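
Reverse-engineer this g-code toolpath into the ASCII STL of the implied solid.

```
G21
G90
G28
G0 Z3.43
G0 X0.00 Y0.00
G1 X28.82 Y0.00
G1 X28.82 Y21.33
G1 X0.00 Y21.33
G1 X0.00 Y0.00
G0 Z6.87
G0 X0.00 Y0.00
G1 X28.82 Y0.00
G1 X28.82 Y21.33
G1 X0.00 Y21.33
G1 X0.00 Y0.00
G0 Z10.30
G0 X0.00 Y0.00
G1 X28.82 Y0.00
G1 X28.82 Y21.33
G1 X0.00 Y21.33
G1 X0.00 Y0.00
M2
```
solid part
  facet normal 0.0000 0.0000 -1.0000
    outer loop
      vertex 28.82 21.33 0.00
      vertex 28.82 0.00 0.00
      vertex 0.00 0.00 0.00
    endloop
  endfacet
  facet normal 0.0000 0.0000 -1.0000
    outer loop
      vertex 0.00 21.33 0.00
      vertex 28.82 21.33 0.00
      vertex 0.00 0.00 0.00
    endloop
  endfacet
  facet normal 0.0000 0.0000 1.0000
    outer loop
      vertex 0.00 0.00 10.30
      vertex 28.82 0.00 10.30
      vertex 28.82 21.33 10.30
    endloop
  endfacet
  facet normal 0.0000 0.0000 1.0000
    outer loop
      vertex 0.00 0.00 10.30
      vertex 28.82 21.33 10.30
      vertex 0.00 21.33 10.30
    endloop
  endfacet
  facet normal 0.0000 -1.0000 0.0000
    outer loop
      vertex 0.00 0.00 0.00
      vertex 28.82 0.00 0.00
      vertex 28.82 0.00 10.30
    endloop
  endfacet
  facet normal 0.0000 -1.0000 0.0000
    outer loop
      vertex 0.00 0.00 0.00
      vertex 28.82 0.00 10.30
      vertex 0.00 0.00 10.30
    endloop
  endfacet
  facet normal 0.0000 1.0000 0.0000
    outer loop
      vertex 28.82 21.33 10.30
      vertex 28.82 21.33 0.00
      vertex 0.00 21.33 0.00
    endloop
  endfacet
  facet normal 0.0000 1.0000 0.0000
    outer loop
      vertex 0.00 21.33 10.30
      vertex 28.82 21.33 10.30
      vertex 0.00 21.33 0.00
    endloop
  endfacet
  facet normal -1.0000 0.0000 0.0000
    outer loop
      vertex 0.00 21.33 10.30
      vertex 0.00 21.33 0.00
      vertex 0.00 0.00 0.00
    endloop
  endfacet
  facet normal -1.0000 0.0000 0.0000
    outer loop
      vertex 0.00 0.00 10.30
      vertex 0.00 21.33 10.30
      vertex 0.00 0.00 0.00
    endloop
  endfacet
  facet normal 1.0000 0.0000 0.0000
    outer loop
      vertex 28.82 0.00 0.00
      vertex 28.82 21.33 0.00
      vertex 28.82 21.33 10.30
    endloop
  endfacet
  facet normal 1.0000 0.0000 0.0000
    outer loop
      vertex 28.82 0.00 0.00
      vertex 28.82 21.33 10.30
      vertex 28.82 0.00 10.30
    endloop
  endfacet
endsolid part

The G0 Z moves step by Δz≈3.43 mm. Every layer's G1 loop is the same polygon, so the solid is a straight extrusion of it from z=0 to z≈10.3. Closing with flat bottom and top caps and triangulating gives 12 facets — a rectangular box, roughly 28.8 × 21.3 mm footprint and 10.3 mm tall.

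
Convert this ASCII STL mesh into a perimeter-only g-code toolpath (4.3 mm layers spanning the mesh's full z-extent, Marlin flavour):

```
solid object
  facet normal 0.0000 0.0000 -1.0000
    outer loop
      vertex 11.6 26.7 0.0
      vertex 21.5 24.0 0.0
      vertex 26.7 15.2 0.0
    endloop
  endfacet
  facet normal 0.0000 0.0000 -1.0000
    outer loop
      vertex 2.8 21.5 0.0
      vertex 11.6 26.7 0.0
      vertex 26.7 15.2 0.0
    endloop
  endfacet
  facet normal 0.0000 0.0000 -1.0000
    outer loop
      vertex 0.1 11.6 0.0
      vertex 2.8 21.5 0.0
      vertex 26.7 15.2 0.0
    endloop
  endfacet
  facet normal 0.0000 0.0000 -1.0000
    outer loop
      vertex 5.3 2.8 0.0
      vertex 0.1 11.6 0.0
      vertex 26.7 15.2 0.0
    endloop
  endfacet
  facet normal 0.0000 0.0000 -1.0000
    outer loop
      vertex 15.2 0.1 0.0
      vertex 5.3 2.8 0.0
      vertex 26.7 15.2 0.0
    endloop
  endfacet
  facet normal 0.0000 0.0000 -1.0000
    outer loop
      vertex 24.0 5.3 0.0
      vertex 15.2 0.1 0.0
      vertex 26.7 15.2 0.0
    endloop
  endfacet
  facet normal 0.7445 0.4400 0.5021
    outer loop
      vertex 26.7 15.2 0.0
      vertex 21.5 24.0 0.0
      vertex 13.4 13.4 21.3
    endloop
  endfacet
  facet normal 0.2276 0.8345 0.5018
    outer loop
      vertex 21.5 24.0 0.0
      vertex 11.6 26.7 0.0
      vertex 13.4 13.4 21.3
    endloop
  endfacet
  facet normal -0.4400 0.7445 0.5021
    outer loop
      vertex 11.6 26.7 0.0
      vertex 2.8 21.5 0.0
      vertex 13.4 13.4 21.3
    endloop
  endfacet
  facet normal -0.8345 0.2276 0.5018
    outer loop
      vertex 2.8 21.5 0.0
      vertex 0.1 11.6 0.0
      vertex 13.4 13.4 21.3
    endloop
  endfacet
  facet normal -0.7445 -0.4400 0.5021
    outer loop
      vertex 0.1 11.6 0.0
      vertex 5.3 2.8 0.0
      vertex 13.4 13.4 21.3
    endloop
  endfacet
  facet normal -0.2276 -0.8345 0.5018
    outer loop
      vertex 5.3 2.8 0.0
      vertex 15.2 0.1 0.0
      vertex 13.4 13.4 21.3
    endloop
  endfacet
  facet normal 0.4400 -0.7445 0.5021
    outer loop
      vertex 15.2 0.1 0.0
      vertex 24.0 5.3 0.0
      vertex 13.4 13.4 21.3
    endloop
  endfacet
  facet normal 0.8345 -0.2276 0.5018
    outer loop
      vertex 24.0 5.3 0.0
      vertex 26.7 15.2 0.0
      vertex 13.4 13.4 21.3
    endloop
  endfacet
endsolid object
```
; perimeter-only toolpath
G21 ; units = mm
G90 ; absolute positioning
G28 ; home
; layer 1
G0 Z4.3
G0 X24.0 Y14.8
G1 X19.9 Y21.9
G1 X12.0 Y24.0
G1 X4.9 Y19.9
G1 X2.8 Y12.0
G1 X6.9 Y4.9
G1 X14.8 Y2.8
G1 X21.9 Y6.9
G1 X24.0 Y14.8
; layer 2
G0 Z8.5
G0 X21.4 Y14.5
G1 X18.3 Y19.8
G1 X12.3 Y21.4
G1 X7.0 Y18.3
G1 X5.4 Y12.3
G1 X8.5 Y7.0
G1 X14.5 Y5.4
G1 X19.8 Y8.5
G1 X21.4 Y14.5
; layer 3
G0 Z12.8
G0 X18.7 Y14.1
G1 X16.6 Y17.6
G1 X12.7 Y18.7
G1 X9.2 Y16.6
G1 X8.1 Y12.7
G1 X10.2 Y9.2
G1 X14.1 Y8.1
G1 X17.6 Y10.2
G1 X18.7 Y14.1
; layer 4
G0 Z17.0
G0 X16.1 Y13.8
G1 X15.0 Y15.5
G1 X13.0 Y16.1
G1 X11.3 Y15.0
G1 X10.7 Y13.0
G1 X11.8 Y11.3
G1 X13.8 Y10.7
G1 X15.5 Y11.8
G1 X16.1 Y13.8
M2 ; end

The solid is a regular 8-sided pyramid, base circumscribed radius ≈ 13.4 mm, apex at z ≈ 21.3 mm. Slicing at Δz = 4.3 mm — 5 equal slices spanning the solid's height, so layer i sits at z = i·h/5 — gives 4 non-empty perimeters. Each is a 8-segment closed polygon; G0 lifts to the layer z and rapids to the start vertex, then G1 traces the edges. The cross-section shrinks linearly with z (the slice at the apex is degenerate and omitted).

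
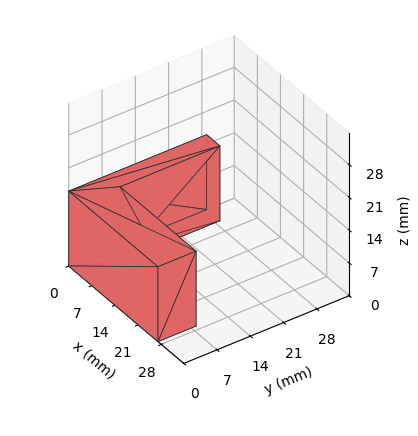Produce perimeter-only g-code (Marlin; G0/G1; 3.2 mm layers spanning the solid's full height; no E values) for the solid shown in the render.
Reading the render: the shape is an L-shaped prism: outer 27 × 29 mm, arm thicknesses ≈ 8 mm (horizontal) and 4 mm (vertical), extruded 16 mm in z (dimensions read to the nearest mm from the axis ticks). For the g-code, the solid's height is divided into equal slices at the stated Δz and each level perimeter traced with G1 moves after a G0 lift.

; perimeter-only toolpath
G21 ; units = mm
G90 ; absolute positioning
G28 ; home
; layer 1
G0 Z3.2
G0 X0.0 Y0.0
G1 X27.0 Y0.0
G1 X27.0 Y8.0
G1 X4.0 Y8.0
G1 X4.0 Y29.0
G1 X0.0 Y29.0
G1 X0.0 Y0.0
; layer 2
G0 Z6.4
G0 X0.0 Y0.0
G1 X27.0 Y0.0
G1 X27.0 Y8.0
G1 X4.0 Y8.0
G1 X4.0 Y29.0
G1 X0.0 Y29.0
G1 X0.0 Y0.0
; layer 3
G0 Z9.6
G0 X0.0 Y0.0
G1 X27.0 Y0.0
G1 X27.0 Y8.0
G1 X4.0 Y8.0
G1 X4.0 Y29.0
G1 X0.0 Y29.0
G1 X0.0 Y0.0
; layer 4
G0 Z12.8
G0 X0.0 Y0.0
G1 X27.0 Y0.0
G1 X27.0 Y8.0
G1 X4.0 Y8.0
G1 X4.0 Y29.0
G1 X0.0 Y29.0
G1 X0.0 Y0.0
; layer 5
G0 Z16.0
G0 X0.0 Y0.0
G1 X27.0 Y0.0
G1 X27.0 Y8.0
G1 X4.0 Y8.0
G1 X4.0 Y29.0
G1 X0.0 Y29.0
G1 X0.0 Y0.0
M2 ; end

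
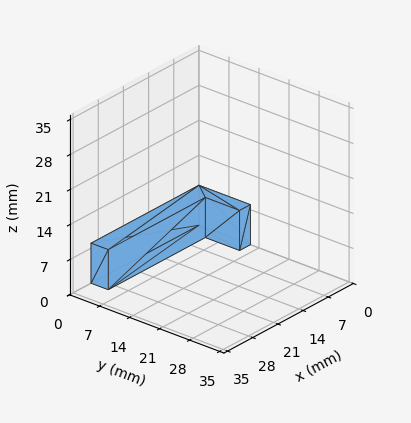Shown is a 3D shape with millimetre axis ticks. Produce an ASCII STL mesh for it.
Reading the render: the shape is an L-shaped prism: outer 30 × 12 mm, arm thicknesses ≈ 4 mm (horizontal) and 3 mm (vertical), extruded 8 mm in z (dimensions read to the nearest mm from the axis ticks). For the STL, each face is triangulated and given an outward normal.

solid part
  facet normal 0.0000 0.0000 -1.0000
    outer loop
      vertex 30.00 4.00 0.00
      vertex 30.00 0.00 0.00
      vertex 0.00 0.00 0.00
    endloop
  endfacet
  facet normal 0.0000 0.0000 -1.0000
    outer loop
      vertex 3.00 4.00 0.00
      vertex 30.00 4.00 0.00
      vertex 0.00 0.00 0.00
    endloop
  endfacet
  facet normal 0.0000 0.0000 -1.0000
    outer loop
      vertex 3.00 12.00 0.00
      vertex 3.00 4.00 0.00
      vertex 0.00 0.00 0.00
    endloop
  endfacet
  facet normal 0.0000 0.0000 -1.0000
    outer loop
      vertex 0.00 12.00 0.00
      vertex 3.00 12.00 0.00
      vertex 0.00 0.00 0.00
    endloop
  endfacet
  facet normal 0.0000 0.0000 1.0000
    outer loop
      vertex 0.00 0.00 8.00
      vertex 30.00 0.00 8.00
      vertex 30.00 4.00 8.00
    endloop
  endfacet
  facet normal 0.0000 0.0000 1.0000
    outer loop
      vertex 0.00 0.00 8.00
      vertex 30.00 4.00 8.00
      vertex 3.00 4.00 8.00
    endloop
  endfacet
  facet normal 0.0000 0.0000 1.0000
    outer loop
      vertex 0.00 0.00 8.00
      vertex 3.00 4.00 8.00
      vertex 3.00 12.00 8.00
    endloop
  endfacet
  facet normal 0.0000 0.0000 1.0000
    outer loop
      vertex 0.00 0.00 8.00
      vertex 3.00 12.00 8.00
      vertex 0.00 12.00 8.00
    endloop
  endfacet
  facet normal 0.0000 -1.0000 0.0000
    outer loop
      vertex 0.00 0.00 0.00
      vertex 30.00 0.00 0.00
      vertex 30.00 0.00 8.00
    endloop
  endfacet
  facet normal 0.0000 -1.0000 0.0000
    outer loop
      vertex 0.00 0.00 0.00
      vertex 30.00 0.00 8.00
      vertex 0.00 0.00 8.00
    endloop
  endfacet
  facet normal 1.0000 0.0000 0.0000
    outer loop
      vertex 30.00 0.00 0.00
      vertex 30.00 4.00 0.00
      vertex 30.00 4.00 8.00
    endloop
  endfacet
  facet normal 1.0000 0.0000 0.0000
    outer loop
      vertex 30.00 0.00 0.00
      vertex 30.00 4.00 8.00
      vertex 30.00 0.00 8.00
    endloop
  endfacet
  facet normal 0.0000 1.0000 0.0000
    outer loop
      vertex 30.00 4.00 0.00
      vertex 3.00 4.00 0.00
      vertex 3.00 4.00 8.00
    endloop
  endfacet
  facet normal 0.0000 1.0000 0.0000
    outer loop
      vertex 30.00 4.00 0.00
      vertex 3.00 4.00 8.00
      vertex 30.00 4.00 8.00
    endloop
  endfacet
  facet normal 1.0000 0.0000 0.0000
    outer loop
      vertex 3.00 4.00 0.00
      vertex 3.00 12.00 0.00
      vertex 3.00 12.00 8.00
    endloop
  endfacet
  facet normal 1.0000 0.0000 0.0000
    outer loop
      vertex 3.00 4.00 0.00
      vertex 3.00 12.00 8.00
      vertex 3.00 4.00 8.00
    endloop
  endfacet
  facet normal 0.0000 1.0000 0.0000
    outer loop
      vertex 3.00 12.00 0.00
      vertex 0.00 12.00 0.00
      vertex 0.00 12.00 8.00
    endloop
  endfacet
  facet normal 0.0000 1.0000 0.0000
    outer loop
      vertex 3.00 12.00 0.00
      vertex 0.00 12.00 8.00
      vertex 3.00 12.00 8.00
    endloop
  endfacet
  facet normal -1.0000 0.0000 0.0000
    outer loop
      vertex 0.00 12.00 0.00
      vertex 0.00 0.00 0.00
      vertex 0.00 0.00 8.00
    endloop
  endfacet
  facet normal -1.0000 0.0000 0.0000
    outer loop
      vertex 0.00 12.00 0.00
      vertex 0.00 0.00 8.00
      vertex 0.00 12.00 8.00
    endloop
  endfacet
endsolid part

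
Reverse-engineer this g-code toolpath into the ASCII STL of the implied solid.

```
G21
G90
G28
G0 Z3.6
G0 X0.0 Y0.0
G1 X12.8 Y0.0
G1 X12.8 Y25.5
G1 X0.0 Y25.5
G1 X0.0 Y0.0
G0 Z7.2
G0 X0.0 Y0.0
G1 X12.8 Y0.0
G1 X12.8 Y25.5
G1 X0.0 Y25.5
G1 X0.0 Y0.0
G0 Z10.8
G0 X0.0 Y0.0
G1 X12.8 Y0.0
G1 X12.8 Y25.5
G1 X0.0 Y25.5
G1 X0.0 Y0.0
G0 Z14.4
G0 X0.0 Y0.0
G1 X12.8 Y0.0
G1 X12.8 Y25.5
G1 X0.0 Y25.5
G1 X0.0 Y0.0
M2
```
solid part
  facet normal 0.0000 0.0000 -1.0000
    outer loop
      vertex 12.8 25.5 0.0
      vertex 12.8 0.0 0.0
      vertex 0.0 0.0 0.0
    endloop
  endfacet
  facet normal 0.0000 0.0000 -1.0000
    outer loop
      vertex 0.0 25.5 0.0
      vertex 12.8 25.5 0.0
      vertex 0.0 0.0 0.0
    endloop
  endfacet
  facet normal 0.0000 0.0000 1.0000
    outer loop
      vertex 0.0 0.0 14.4
      vertex 12.8 0.0 14.4
      vertex 12.8 25.5 14.4
    endloop
  endfacet
  facet normal 0.0000 0.0000 1.0000
    outer loop
      vertex 0.0 0.0 14.4
      vertex 12.8 25.5 14.4
      vertex 0.0 25.5 14.4
    endloop
  endfacet
  facet normal 0.0000 -1.0000 0.0000
    outer loop
      vertex 0.0 0.0 0.0
      vertex 12.8 0.0 0.0
      vertex 12.8 0.0 14.4
    endloop
  endfacet
  facet normal 0.0000 -1.0000 0.0000
    outer loop
      vertex 0.0 0.0 0.0
      vertex 12.8 0.0 14.4
      vertex 0.0 0.0 14.4
    endloop
  endfacet
  facet normal 0.0000 1.0000 0.0000
    outer loop
      vertex 12.8 25.5 14.4
      vertex 12.8 25.5 0.0
      vertex 0.0 25.5 0.0
    endloop
  endfacet
  facet normal 0.0000 1.0000 0.0000
    outer loop
      vertex 0.0 25.5 14.4
      vertex 12.8 25.5 14.4
      vertex 0.0 25.5 0.0
    endloop
  endfacet
  facet normal -1.0000 0.0000 0.0000
    outer loop
      vertex 0.0 25.5 14.4
      vertex 0.0 25.5 0.0
      vertex 0.0 0.0 0.0
    endloop
  endfacet
  facet normal -1.0000 0.0000 0.0000
    outer loop
      vertex 0.0 0.0 14.4
      vertex 0.0 25.5 14.4
      vertex 0.0 0.0 0.0
    endloop
  endfacet
  facet normal 1.0000 0.0000 0.0000
    outer loop
      vertex 12.8 0.0 0.0
      vertex 12.8 25.5 0.0
      vertex 12.8 25.5 14.4
    endloop
  endfacet
  facet normal 1.0000 0.0000 0.0000
    outer loop
      vertex 12.8 0.0 0.0
      vertex 12.8 25.5 14.4
      vertex 12.8 0.0 14.4
    endloop
  endfacet
endsolid part

The G0 Z moves step by Δz≈3.6 mm. Every layer's G1 loop is the same polygon, so the solid is a straight extrusion of it from z=0 to z≈14.4. Closing with flat bottom and top caps and triangulating gives 12 facets — a rectangular box, roughly 12.8 × 25.5 mm footprint and 14.4 mm tall.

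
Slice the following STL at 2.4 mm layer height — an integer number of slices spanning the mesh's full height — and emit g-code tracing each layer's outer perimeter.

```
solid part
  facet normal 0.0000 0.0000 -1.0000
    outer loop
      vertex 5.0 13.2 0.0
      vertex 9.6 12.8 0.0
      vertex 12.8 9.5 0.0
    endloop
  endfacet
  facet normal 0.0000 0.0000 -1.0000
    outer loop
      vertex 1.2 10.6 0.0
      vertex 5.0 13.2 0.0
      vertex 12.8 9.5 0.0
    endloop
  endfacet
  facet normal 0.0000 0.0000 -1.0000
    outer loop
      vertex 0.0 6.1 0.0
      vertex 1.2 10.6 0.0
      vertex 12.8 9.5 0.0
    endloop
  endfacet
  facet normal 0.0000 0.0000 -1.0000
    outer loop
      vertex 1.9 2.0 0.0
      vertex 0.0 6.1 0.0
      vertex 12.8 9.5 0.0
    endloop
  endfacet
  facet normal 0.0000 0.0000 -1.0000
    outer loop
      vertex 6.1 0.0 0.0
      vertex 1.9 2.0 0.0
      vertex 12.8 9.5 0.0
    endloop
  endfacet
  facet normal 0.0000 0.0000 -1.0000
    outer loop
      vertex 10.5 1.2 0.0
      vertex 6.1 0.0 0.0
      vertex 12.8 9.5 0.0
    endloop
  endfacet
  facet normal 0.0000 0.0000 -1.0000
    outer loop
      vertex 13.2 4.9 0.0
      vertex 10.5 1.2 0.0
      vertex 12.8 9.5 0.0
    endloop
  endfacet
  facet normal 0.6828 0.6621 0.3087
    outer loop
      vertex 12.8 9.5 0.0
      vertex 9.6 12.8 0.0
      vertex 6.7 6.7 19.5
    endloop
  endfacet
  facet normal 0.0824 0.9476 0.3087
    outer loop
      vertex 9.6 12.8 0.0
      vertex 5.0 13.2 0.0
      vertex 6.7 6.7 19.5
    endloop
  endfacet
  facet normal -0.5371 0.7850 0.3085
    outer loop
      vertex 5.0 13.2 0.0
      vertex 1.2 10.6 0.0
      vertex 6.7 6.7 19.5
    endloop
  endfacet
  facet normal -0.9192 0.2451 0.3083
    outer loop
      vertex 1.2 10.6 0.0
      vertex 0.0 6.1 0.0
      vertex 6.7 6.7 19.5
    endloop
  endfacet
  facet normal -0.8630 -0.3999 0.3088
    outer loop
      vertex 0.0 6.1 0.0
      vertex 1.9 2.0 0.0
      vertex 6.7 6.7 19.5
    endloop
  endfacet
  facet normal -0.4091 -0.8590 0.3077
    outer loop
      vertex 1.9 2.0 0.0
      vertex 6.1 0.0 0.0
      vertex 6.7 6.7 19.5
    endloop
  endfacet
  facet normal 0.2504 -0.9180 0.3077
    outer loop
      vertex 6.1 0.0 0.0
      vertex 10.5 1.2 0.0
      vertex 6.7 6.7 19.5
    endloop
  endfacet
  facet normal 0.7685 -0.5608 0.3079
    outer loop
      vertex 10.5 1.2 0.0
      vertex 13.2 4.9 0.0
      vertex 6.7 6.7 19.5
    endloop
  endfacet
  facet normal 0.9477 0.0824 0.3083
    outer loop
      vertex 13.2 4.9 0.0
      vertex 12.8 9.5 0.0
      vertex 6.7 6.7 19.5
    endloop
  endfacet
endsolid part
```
; perimeter-only toolpath
G21 ; units = mm
G90 ; absolute positioning
G28 ; home
; layer 1
G0 Z2.4
G0 X12.0 Y9.2
G1 X9.2 Y12.0
G1 X5.2 Y12.4
G1 X1.9 Y10.1
G1 X0.8 Y6.2
G1 X2.5 Y2.6
G1 X6.2 Y0.8
G1 X10.0 Y1.9
G1 X12.4 Y5.1
G1 X12.0 Y9.2
; layer 2
G0 Z4.9
G0 X11.3 Y8.8
G1 X8.9 Y11.3
G1 X5.4 Y11.6
G1 X2.6 Y9.6
G1 X1.7 Y6.2
G1 X3.1 Y3.2
G1 X6.2 Y1.7
G1 X9.6 Y2.6
G1 X11.6 Y5.4
G1 X11.3 Y8.8
; layer 3
G0 Z7.3
G0 X10.5 Y8.4
G1 X8.5 Y10.5
G1 X5.6 Y10.8
G1 X3.3 Y9.1
G1 X2.5 Y6.3
G1 X3.7 Y3.8
G1 X6.3 Y2.5
G1 X9.1 Y3.3
G1 X10.8 Y5.6
G1 X10.5 Y8.4
; layer 4
G0 Z9.8
G0 X9.8 Y8.1
G1 X8.2 Y9.8
G1 X5.8 Y9.9
G1 X4.0 Y8.7
G1 X3.4 Y6.4
G1 X4.3 Y4.3
G1 X6.4 Y3.4
G1 X8.6 Y4.0
G1 X9.9 Y5.8
G1 X9.8 Y8.1
; layer 5
G0 Z12.2
G0 X9.0 Y7.8
G1 X7.8 Y9.0
G1 X6.1 Y9.1
G1 X4.6 Y8.2
G1 X4.2 Y6.5
G1 X4.9 Y4.9
G1 X6.5 Y4.2
G1 X8.1 Y4.6
G1 X9.1 Y6.0
G1 X9.0 Y7.8
; layer 6
G0 Z14.6
G0 X8.2 Y7.4
G1 X7.4 Y8.2
G1 X6.3 Y8.3
G1 X5.3 Y7.7
G1 X5.0 Y6.6
G1 X5.5 Y5.5
G1 X6.6 Y5.0
G1 X7.7 Y5.3
G1 X8.3 Y6.2
G1 X8.2 Y7.4
; layer 7
G0 Z17.1
G0 X7.5 Y7.0
G1 X7.1 Y7.5
G1 X6.5 Y7.5
G1 X6.0 Y7.2
G1 X5.9 Y6.6
G1 X6.1 Y6.1
G1 X6.6 Y5.9
G1 X7.2 Y6.0
G1 X7.5 Y6.5
G1 X7.5 Y7.0
M2 ; end

The solid is a regular 9-sided pyramid, base circumscribed radius ≈ 6.7 mm, apex at z ≈ 19.5 mm. Slicing at Δz = 2.4 mm — 8 equal slices spanning the solid's height, so layer i sits at z = i·h/8 — gives 7 non-empty perimeters. Each is a 9-segment closed polygon; G0 lifts to the layer z and rapids to the start vertex, then G1 traces the edges. The cross-section shrinks linearly with z (the slice at the apex is degenerate and omitted).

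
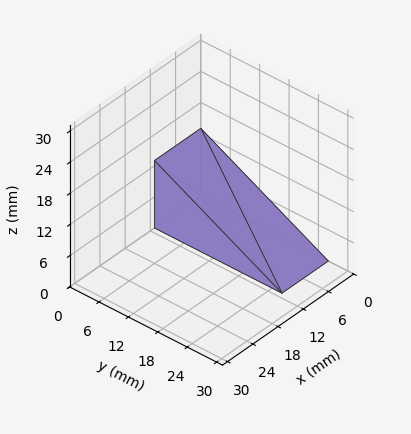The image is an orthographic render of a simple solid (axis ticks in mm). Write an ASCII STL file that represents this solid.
Reading the render: the shape is a wedge (ramp): 11 × 26 mm base, rising to 13 mm along the y=0 edge and sloping linearly to z=0 at y=26 (dimensions read to the nearest mm from the axis ticks). For the STL, each face is triangulated and given an outward normal.

solid part
  facet normal 0.0000 0.0000 -1.0000
    outer loop
      vertex 11.0 26.0 0.0
      vertex 11.0 0.0 0.0
      vertex 0.0 0.0 0.0
    endloop
  endfacet
  facet normal 0.0000 0.0000 -1.0000
    outer loop
      vertex 0.0 26.0 0.0
      vertex 11.0 26.0 0.0
      vertex 0.0 0.0 0.0
    endloop
  endfacet
  facet normal 0.0000 -1.0000 0.0000
    outer loop
      vertex 0.0 0.0 0.0
      vertex 11.0 0.0 0.0
      vertex 11.0 0.0 13.0
    endloop
  endfacet
  facet normal 0.0000 -1.0000 0.0000
    outer loop
      vertex 0.0 0.0 0.0
      vertex 11.0 0.0 13.0
      vertex 0.0 0.0 13.0
    endloop
  endfacet
  facet normal 0.0000 0.4472 0.8944
    outer loop
      vertex 0.0 0.0 13.0
      vertex 11.0 0.0 13.0
      vertex 11.0 26.0 0.0
    endloop
  endfacet
  facet normal 0.0000 0.4472 0.8944
    outer loop
      vertex 0.0 0.0 13.0
      vertex 11.0 26.0 0.0
      vertex 0.0 26.0 0.0
    endloop
  endfacet
  facet normal -1.0000 0.0000 0.0000
    outer loop
      vertex 0.0 0.0 13.0
      vertex 0.0 26.0 0.0
      vertex 0.0 0.0 0.0
    endloop
  endfacet
  facet normal 1.0000 0.0000 0.0000
    outer loop
      vertex 11.0 0.0 0.0
      vertex 11.0 26.0 0.0
      vertex 11.0 0.0 13.0
    endloop
  endfacet
endsolid part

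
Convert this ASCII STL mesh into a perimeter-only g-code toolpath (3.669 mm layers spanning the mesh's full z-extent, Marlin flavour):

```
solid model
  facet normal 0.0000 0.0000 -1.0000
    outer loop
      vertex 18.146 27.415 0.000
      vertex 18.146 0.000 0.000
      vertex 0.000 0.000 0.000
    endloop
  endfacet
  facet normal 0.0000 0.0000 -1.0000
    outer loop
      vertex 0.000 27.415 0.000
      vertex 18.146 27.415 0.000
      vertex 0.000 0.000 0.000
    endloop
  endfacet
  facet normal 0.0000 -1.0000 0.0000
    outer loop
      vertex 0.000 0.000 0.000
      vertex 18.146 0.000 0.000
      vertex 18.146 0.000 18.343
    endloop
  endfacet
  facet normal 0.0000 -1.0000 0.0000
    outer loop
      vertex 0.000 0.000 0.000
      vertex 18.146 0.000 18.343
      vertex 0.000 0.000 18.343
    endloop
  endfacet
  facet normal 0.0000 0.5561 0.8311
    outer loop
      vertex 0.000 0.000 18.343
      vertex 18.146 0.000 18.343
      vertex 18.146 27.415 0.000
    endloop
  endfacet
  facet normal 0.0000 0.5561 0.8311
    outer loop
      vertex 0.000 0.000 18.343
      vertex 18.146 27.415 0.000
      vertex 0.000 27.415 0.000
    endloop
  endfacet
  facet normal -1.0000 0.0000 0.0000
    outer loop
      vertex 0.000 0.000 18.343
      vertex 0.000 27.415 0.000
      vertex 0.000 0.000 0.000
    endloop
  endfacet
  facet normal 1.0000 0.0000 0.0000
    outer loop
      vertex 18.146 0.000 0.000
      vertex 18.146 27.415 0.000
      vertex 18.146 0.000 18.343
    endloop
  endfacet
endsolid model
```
; perimeter-only toolpath
G21 ; units = mm
G90 ; absolute positioning
G28 ; home
; layer 1
G0 Z3.669
G0 X0.000 Y0.000
G1 X18.146 Y0.000
G1 X18.146 Y21.932
G1 X0.000 Y21.932
G1 X0.000 Y0.000
; layer 2
G0 Z7.337
G0 X0.000 Y0.000
G1 X18.146 Y0.000
G1 X18.146 Y16.449
G1 X0.000 Y16.449
G1 X0.000 Y0.000
; layer 3
G0 Z11.006
G0 X0.000 Y0.000
G1 X18.146 Y0.000
G1 X18.146 Y10.966
G1 X0.000 Y10.966
G1 X0.000 Y0.000
; layer 4
G0 Z14.674
G0 X0.000 Y0.000
G1 X18.146 Y0.000
G1 X18.146 Y5.483
G1 X0.000 Y5.483
G1 X0.000 Y0.000
M2 ; end

The solid is a wedge (ramp): 18.1 × 27.4 mm base, rising to 18.3 mm along the y=0 edge and sloping linearly to z=0 at y=27.4. Slicing at Δz = 3.669 mm — 5 equal slices spanning the solid's height, so layer i sits at z = i·h/5 — gives 4 non-empty perimeters. Each is a 4-segment closed polygon; G0 lifts to the layer z and rapids to the start vertex, then G1 traces the edges. The cross-section shrinks linearly with z (the slice at the apex is degenerate and omitted).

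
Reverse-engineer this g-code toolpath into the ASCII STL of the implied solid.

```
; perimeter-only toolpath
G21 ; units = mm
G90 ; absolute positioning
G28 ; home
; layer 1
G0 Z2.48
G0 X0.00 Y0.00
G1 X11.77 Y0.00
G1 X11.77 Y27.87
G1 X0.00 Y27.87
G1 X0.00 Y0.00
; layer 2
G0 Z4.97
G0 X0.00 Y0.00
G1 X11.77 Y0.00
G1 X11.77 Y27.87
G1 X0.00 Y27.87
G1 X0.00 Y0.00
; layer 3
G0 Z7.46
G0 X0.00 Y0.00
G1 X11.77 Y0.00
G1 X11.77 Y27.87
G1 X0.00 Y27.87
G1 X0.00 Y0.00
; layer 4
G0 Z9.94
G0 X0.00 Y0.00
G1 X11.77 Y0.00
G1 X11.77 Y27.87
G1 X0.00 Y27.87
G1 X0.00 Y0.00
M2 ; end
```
solid part
  facet normal 0.0000 0.0000 -1.0000
    outer loop
      vertex 11.77 27.87 0.00
      vertex 11.77 0.00 0.00
      vertex 0.00 0.00 0.00
    endloop
  endfacet
  facet normal 0.0000 0.0000 -1.0000
    outer loop
      vertex 0.00 27.87 0.00
      vertex 11.77 27.87 0.00
      vertex 0.00 0.00 0.00
    endloop
  endfacet
  facet normal 0.0000 0.0000 1.0000
    outer loop
      vertex 0.00 0.00 9.94
      vertex 11.77 0.00 9.94
      vertex 11.77 27.87 9.94
    endloop
  endfacet
  facet normal 0.0000 0.0000 1.0000
    outer loop
      vertex 0.00 0.00 9.94
      vertex 11.77 27.87 9.94
      vertex 0.00 27.87 9.94
    endloop
  endfacet
  facet normal 0.0000 -1.0000 0.0000
    outer loop
      vertex 0.00 0.00 0.00
      vertex 11.77 0.00 0.00
      vertex 11.77 0.00 9.94
    endloop
  endfacet
  facet normal 0.0000 -1.0000 0.0000
    outer loop
      vertex 0.00 0.00 0.00
      vertex 11.77 0.00 9.94
      vertex 0.00 0.00 9.94
    endloop
  endfacet
  facet normal 0.0000 1.0000 0.0000
    outer loop
      vertex 11.77 27.87 9.94
      vertex 11.77 27.87 0.00
      vertex 0.00 27.87 0.00
    endloop
  endfacet
  facet normal 0.0000 1.0000 0.0000
    outer loop
      vertex 0.00 27.87 9.94
      vertex 11.77 27.87 9.94
      vertex 0.00 27.87 0.00
    endloop
  endfacet
  facet normal -1.0000 0.0000 0.0000
    outer loop
      vertex 0.00 27.87 9.94
      vertex 0.00 27.87 0.00
      vertex 0.00 0.00 0.00
    endloop
  endfacet
  facet normal -1.0000 0.0000 0.0000
    outer loop
      vertex 0.00 0.00 9.94
      vertex 0.00 27.87 9.94
      vertex 0.00 0.00 0.00
    endloop
  endfacet
  facet normal 1.0000 0.0000 0.0000
    outer loop
      vertex 11.77 0.00 0.00
      vertex 11.77 27.87 0.00
      vertex 11.77 27.87 9.94
    endloop
  endfacet
  facet normal 1.0000 0.0000 0.0000
    outer loop
      vertex 11.77 0.00 0.00
      vertex 11.77 27.87 9.94
      vertex 11.77 0.00 9.94
    endloop
  endfacet
endsolid part

The G0 Z moves step by Δz≈2.48 mm. Every layer's G1 loop is the same polygon, so the solid is a straight extrusion of it from z=0 to z≈9.94. Closing with flat bottom and top caps and triangulating gives 12 facets — a rectangular box, roughly 11.8 × 27.9 mm footprint and 9.94 mm tall.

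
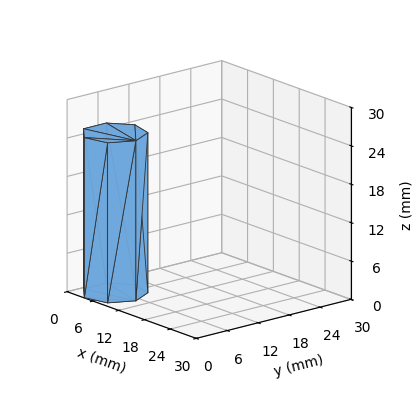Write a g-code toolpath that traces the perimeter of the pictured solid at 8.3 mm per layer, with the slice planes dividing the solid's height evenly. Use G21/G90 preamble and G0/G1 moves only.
Reading the render: the shape is a regular 7-sided prism (a cylinder approximated with 7 flat sides), circumscribed radius ≈ 5 mm, height ≈ 25 mm (dimensions read to the nearest mm from the axis ticks). For the g-code, the solid's height is divided into equal slices at the stated Δz and each level perimeter traced with G1 moves after a G0 lift.

; perimeter-only toolpath
G21 ; units = mm
G90 ; absolute positioning
G28 ; home
; layer 1
G0 Z8.3
G0 X10.0 Y5.0
G1 X8.1 Y8.9
G1 X3.9 Y9.9
G1 X0.5 Y7.2
G1 X0.5 Y2.8
G1 X3.9 Y0.1
G1 X8.1 Y1.1
G1 X10.0 Y5.0
; layer 2
G0 Z16.7
G0 X10.0 Y5.0
G1 X8.1 Y8.9
G1 X3.9 Y9.9
G1 X0.5 Y7.2
G1 X0.5 Y2.8
G1 X3.9 Y0.1
G1 X8.1 Y1.1
G1 X10.0 Y5.0
; layer 3
G0 Z25.0
G0 X10.0 Y5.0
G1 X8.1 Y8.9
G1 X3.9 Y9.9
G1 X0.5 Y7.2
G1 X0.5 Y2.8
G1 X3.9 Y0.1
G1 X8.1 Y1.1
G1 X10.0 Y5.0
M2 ; end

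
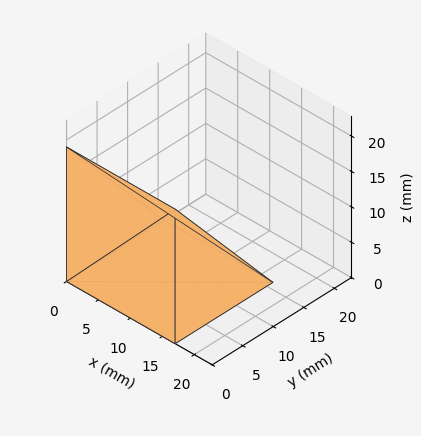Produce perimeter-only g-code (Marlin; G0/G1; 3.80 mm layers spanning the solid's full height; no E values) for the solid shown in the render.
Reading the render: the shape is a wedge (ramp): 17 × 16 mm base, rising to 19 mm along the y=0 edge and sloping linearly to z=0 at y=16 (dimensions read to the nearest mm from the axis ticks). For the g-code, the solid's height is divided into equal slices at the stated Δz and each level perimeter traced with G1 moves after a G0 lift.

; perimeter-only toolpath
G21 ; units = mm
G90 ; absolute positioning
G28 ; home
; layer 1
G0 Z3.80
G0 X0.00 Y0.00
G1 X17.00 Y0.00
G1 X17.00 Y12.80
G1 X0.00 Y12.80
G1 X0.00 Y0.00
; layer 2
G0 Z7.60
G0 X0.00 Y0.00
G1 X17.00 Y0.00
G1 X17.00 Y9.60
G1 X0.00 Y9.60
G1 X0.00 Y0.00
; layer 3
G0 Z11.40
G0 X0.00 Y0.00
G1 X17.00 Y0.00
G1 X17.00 Y6.40
G1 X0.00 Y6.40
G1 X0.00 Y0.00
; layer 4
G0 Z15.20
G0 X0.00 Y0.00
G1 X17.00 Y0.00
G1 X17.00 Y3.20
G1 X0.00 Y3.20
G1 X0.00 Y0.00
M2 ; end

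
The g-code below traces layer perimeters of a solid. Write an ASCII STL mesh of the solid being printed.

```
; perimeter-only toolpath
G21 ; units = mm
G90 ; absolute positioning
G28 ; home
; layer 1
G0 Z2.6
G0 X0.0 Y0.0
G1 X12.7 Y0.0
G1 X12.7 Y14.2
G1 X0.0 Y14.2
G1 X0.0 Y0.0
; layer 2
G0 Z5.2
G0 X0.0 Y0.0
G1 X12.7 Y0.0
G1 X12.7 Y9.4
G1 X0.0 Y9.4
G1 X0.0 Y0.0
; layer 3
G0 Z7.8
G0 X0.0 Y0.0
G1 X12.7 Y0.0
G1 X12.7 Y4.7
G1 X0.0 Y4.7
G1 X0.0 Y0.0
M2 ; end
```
solid part
  facet normal 0.0000 0.0000 -1.0000
    outer loop
      vertex 12.7 18.9 0.0
      vertex 12.7 0.0 0.0
      vertex 0.0 0.0 0.0
    endloop
  endfacet
  facet normal 0.0000 0.0000 -1.0000
    outer loop
      vertex 0.0 18.9 0.0
      vertex 12.7 18.9 0.0
      vertex 0.0 0.0 0.0
    endloop
  endfacet
  facet normal 0.0000 -1.0000 0.0000
    outer loop
      vertex 0.0 0.0 0.0
      vertex 12.7 0.0 0.0
      vertex 12.7 0.0 10.4
    endloop
  endfacet
  facet normal 0.0000 -1.0000 0.0000
    outer loop
      vertex 0.0 0.0 0.0
      vertex 12.7 0.0 10.4
      vertex 0.0 0.0 10.4
    endloop
  endfacet
  facet normal 0.0000 0.4821 0.8761
    outer loop
      vertex 0.0 0.0 10.4
      vertex 12.7 0.0 10.4
      vertex 12.7 18.9 0.0
    endloop
  endfacet
  facet normal 0.0000 0.4821 0.8761
    outer loop
      vertex 0.0 0.0 10.4
      vertex 12.7 18.9 0.0
      vertex 0.0 18.9 0.0
    endloop
  endfacet
  facet normal -1.0000 0.0000 0.0000
    outer loop
      vertex 0.0 0.0 10.4
      vertex 0.0 18.9 0.0
      vertex 0.0 0.0 0.0
    endloop
  endfacet
  facet normal 1.0000 0.0000 0.0000
    outer loop
      vertex 12.7 0.0 0.0
      vertex 12.7 18.9 0.0
      vertex 12.7 0.0 10.4
    endloop
  endfacet
endsolid part

The G0 Z moves step by Δz≈2.6 mm. The G1 loops shrink linearly with z, so the solid tapers from its base footprint up to z≈10.4. Closing with a flat bottom cap and the tapered top and triangulating gives 8 facets — a wedge (ramp): 12.7 × 18.9 mm base, rising to 10.4 mm along the y=0 edge and sloping linearly to z=0 at y=18.9.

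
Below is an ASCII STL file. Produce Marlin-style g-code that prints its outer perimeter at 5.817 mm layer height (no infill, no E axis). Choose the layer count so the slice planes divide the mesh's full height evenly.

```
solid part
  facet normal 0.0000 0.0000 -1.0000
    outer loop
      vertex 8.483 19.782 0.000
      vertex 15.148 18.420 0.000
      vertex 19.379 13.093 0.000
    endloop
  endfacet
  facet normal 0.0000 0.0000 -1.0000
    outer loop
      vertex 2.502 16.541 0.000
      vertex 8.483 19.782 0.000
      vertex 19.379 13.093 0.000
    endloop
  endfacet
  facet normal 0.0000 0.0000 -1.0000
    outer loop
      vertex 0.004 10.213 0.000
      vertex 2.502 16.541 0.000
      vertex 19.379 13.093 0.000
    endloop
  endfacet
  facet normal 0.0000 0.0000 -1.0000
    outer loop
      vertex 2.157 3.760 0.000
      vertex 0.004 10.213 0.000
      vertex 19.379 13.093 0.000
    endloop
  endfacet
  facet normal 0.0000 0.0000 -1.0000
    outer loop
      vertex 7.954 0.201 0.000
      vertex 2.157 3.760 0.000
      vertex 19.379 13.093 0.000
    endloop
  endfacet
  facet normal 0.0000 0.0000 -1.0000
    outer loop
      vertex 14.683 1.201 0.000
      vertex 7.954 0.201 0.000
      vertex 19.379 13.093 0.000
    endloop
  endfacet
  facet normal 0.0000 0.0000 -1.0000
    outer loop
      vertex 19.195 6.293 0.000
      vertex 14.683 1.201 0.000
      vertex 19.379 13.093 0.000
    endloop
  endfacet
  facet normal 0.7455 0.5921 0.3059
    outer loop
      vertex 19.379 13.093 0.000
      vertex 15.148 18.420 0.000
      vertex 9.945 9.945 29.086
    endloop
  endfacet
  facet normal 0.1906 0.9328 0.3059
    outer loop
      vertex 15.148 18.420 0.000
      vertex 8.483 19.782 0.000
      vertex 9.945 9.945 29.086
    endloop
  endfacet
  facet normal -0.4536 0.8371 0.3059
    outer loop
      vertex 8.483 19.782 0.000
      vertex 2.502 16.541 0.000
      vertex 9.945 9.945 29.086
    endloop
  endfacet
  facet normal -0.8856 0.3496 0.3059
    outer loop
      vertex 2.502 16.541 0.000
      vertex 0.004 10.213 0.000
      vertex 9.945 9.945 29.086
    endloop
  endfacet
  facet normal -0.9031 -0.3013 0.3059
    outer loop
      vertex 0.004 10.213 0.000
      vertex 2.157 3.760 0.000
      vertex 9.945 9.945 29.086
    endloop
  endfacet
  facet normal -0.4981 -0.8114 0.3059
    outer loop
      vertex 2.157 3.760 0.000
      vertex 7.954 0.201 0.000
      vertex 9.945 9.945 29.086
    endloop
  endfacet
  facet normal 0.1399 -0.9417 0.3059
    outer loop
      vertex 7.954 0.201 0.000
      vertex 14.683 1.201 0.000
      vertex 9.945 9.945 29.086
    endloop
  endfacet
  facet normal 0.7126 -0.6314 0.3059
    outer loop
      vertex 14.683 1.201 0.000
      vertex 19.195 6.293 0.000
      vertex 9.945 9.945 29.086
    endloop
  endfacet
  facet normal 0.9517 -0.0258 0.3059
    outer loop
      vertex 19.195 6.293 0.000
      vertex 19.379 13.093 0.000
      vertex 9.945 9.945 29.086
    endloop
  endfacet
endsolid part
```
; perimeter-only toolpath
G21 ; units = mm
G90 ; absolute positioning
G28 ; home
; layer 1
G0 Z5.817
G0 X17.492 Y12.463
G1 X14.107 Y16.725
G1 X8.775 Y17.815
G1 X3.991 Y15.222
G1 X1.992 Y10.159
G1 X3.715 Y4.997
G1 X8.352 Y2.150
G1 X13.735 Y2.950
G1 X17.345 Y7.023
G1 X17.492 Y12.463
; layer 2
G0 Z11.634
G0 X15.605 Y11.834
G1 X13.067 Y15.030
G1 X9.068 Y15.847
G1 X5.479 Y13.903
G1 X3.980 Y10.106
G1 X5.272 Y6.234
G1 X8.750 Y4.099
G1 X12.788 Y4.699
G1 X15.495 Y7.754
G1 X15.605 Y11.834
; layer 3
G0 Z17.452
G0 X13.719 Y11.204
G1 X12.026 Y13.335
G1 X9.360 Y13.880
G1 X6.968 Y12.583
G1 X5.969 Y10.052
G1 X6.830 Y7.471
G1 X9.149 Y6.047
G1 X11.840 Y6.447
G1 X13.645 Y8.484
G1 X13.719 Y11.204
; layer 4
G0 Z23.269
G0 X11.832 Y10.575
G1 X10.986 Y11.640
G1 X9.653 Y11.912
G1 X8.456 Y11.264
G1 X7.957 Y9.999
G1 X8.387 Y8.708
G1 X9.547 Y7.996
G1 X10.893 Y8.196
G1 X11.795 Y9.215
G1 X11.832 Y10.575
M2 ; end

The solid is a regular 9-sided pyramid, base circumscribed radius ≈ 9.95 mm, apex at z ≈ 29.1 mm. Slicing at Δz = 5.817 mm — 5 equal slices spanning the solid's height, so layer i sits at z = i·h/5 — gives 4 non-empty perimeters. Each is a 9-segment closed polygon; G0 lifts to the layer z and rapids to the start vertex, then G1 traces the edges. The cross-section shrinks linearly with z (the slice at the apex is degenerate and omitted).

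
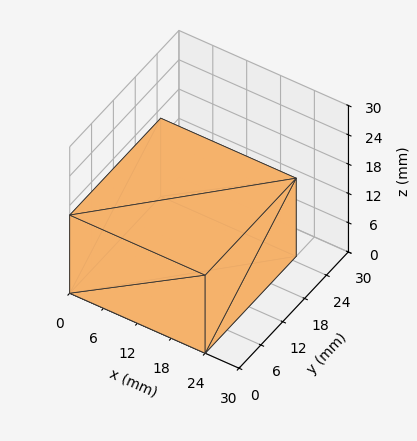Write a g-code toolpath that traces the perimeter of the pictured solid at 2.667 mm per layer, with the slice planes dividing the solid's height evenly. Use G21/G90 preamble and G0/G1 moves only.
Reading the render: the shape is a rectangular box, roughly 24 × 25 mm footprint and 16 mm tall (dimensions read to the nearest mm from the axis ticks). For the g-code, the solid's height is divided into equal slices at the stated Δz and each level perimeter traced with G1 moves after a G0 lift.

; perimeter-only toolpath
G21 ; units = mm
G90 ; absolute positioning
G28 ; home
; layer 1
G0 Z2.667
G0 X0.000 Y0.000
G1 X24.000 Y0.000
G1 X24.000 Y25.000
G1 X0.000 Y25.000
G1 X0.000 Y0.000
; layer 2
G0 Z5.333
G0 X0.000 Y0.000
G1 X24.000 Y0.000
G1 X24.000 Y25.000
G1 X0.000 Y25.000
G1 X0.000 Y0.000
; layer 3
G0 Z8.000
G0 X0.000 Y0.000
G1 X24.000 Y0.000
G1 X24.000 Y25.000
G1 X0.000 Y25.000
G1 X0.000 Y0.000
; layer 4
G0 Z10.667
G0 X0.000 Y0.000
G1 X24.000 Y0.000
G1 X24.000 Y25.000
G1 X0.000 Y25.000
G1 X0.000 Y0.000
; layer 5
G0 Z13.333
G0 X0.000 Y0.000
G1 X24.000 Y0.000
G1 X24.000 Y25.000
G1 X0.000 Y25.000
G1 X0.000 Y0.000
; layer 6
G0 Z16.000
G0 X0.000 Y0.000
G1 X24.000 Y0.000
G1 X24.000 Y25.000
G1 X0.000 Y25.000
G1 X0.000 Y0.000
M2 ; end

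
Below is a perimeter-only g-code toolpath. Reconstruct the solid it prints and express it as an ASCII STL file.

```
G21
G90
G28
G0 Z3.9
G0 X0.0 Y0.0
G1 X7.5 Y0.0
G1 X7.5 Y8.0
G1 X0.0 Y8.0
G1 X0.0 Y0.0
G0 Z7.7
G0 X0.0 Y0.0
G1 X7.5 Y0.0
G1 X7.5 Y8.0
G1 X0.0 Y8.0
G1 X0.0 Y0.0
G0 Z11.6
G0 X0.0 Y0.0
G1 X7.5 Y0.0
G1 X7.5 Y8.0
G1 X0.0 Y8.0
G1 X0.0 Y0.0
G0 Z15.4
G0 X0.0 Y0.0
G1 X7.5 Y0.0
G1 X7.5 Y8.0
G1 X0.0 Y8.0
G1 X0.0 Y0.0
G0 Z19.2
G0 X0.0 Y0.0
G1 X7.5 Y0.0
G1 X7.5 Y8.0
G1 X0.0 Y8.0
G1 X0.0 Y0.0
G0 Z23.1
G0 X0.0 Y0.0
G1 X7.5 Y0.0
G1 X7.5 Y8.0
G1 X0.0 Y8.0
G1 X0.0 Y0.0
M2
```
solid part
  facet normal 0.0000 0.0000 -1.0000
    outer loop
      vertex 7.5 8.0 0.0
      vertex 7.5 0.0 0.0
      vertex 0.0 0.0 0.0
    endloop
  endfacet
  facet normal 0.0000 0.0000 -1.0000
    outer loop
      vertex 0.0 8.0 0.0
      vertex 7.5 8.0 0.0
      vertex 0.0 0.0 0.0
    endloop
  endfacet
  facet normal 0.0000 0.0000 1.0000
    outer loop
      vertex 0.0 0.0 23.1
      vertex 7.5 0.0 23.1
      vertex 7.5 8.0 23.1
    endloop
  endfacet
  facet normal 0.0000 0.0000 1.0000
    outer loop
      vertex 0.0 0.0 23.1
      vertex 7.5 8.0 23.1
      vertex 0.0 8.0 23.1
    endloop
  endfacet
  facet normal 0.0000 -1.0000 0.0000
    outer loop
      vertex 0.0 0.0 0.0
      vertex 7.5 0.0 0.0
      vertex 7.5 0.0 23.1
    endloop
  endfacet
  facet normal 0.0000 -1.0000 0.0000
    outer loop
      vertex 0.0 0.0 0.0
      vertex 7.5 0.0 23.1
      vertex 0.0 0.0 23.1
    endloop
  endfacet
  facet normal 0.0000 1.0000 0.0000
    outer loop
      vertex 7.5 8.0 23.1
      vertex 7.5 8.0 0.0
      vertex 0.0 8.0 0.0
    endloop
  endfacet
  facet normal 0.0000 1.0000 0.0000
    outer loop
      vertex 0.0 8.0 23.1
      vertex 7.5 8.0 23.1
      vertex 0.0 8.0 0.0
    endloop
  endfacet
  facet normal -1.0000 0.0000 0.0000
    outer loop
      vertex 0.0 8.0 23.1
      vertex 0.0 8.0 0.0
      vertex 0.0 0.0 0.0
    endloop
  endfacet
  facet normal -1.0000 0.0000 0.0000
    outer loop
      vertex 0.0 0.0 23.1
      vertex 0.0 8.0 23.1
      vertex 0.0 0.0 0.0
    endloop
  endfacet
  facet normal 1.0000 0.0000 0.0000
    outer loop
      vertex 7.5 0.0 0.0
      vertex 7.5 8.0 0.0
      vertex 7.5 8.0 23.1
    endloop
  endfacet
  facet normal 1.0000 0.0000 0.0000
    outer loop
      vertex 7.5 0.0 0.0
      vertex 7.5 8.0 23.1
      vertex 7.5 0.0 23.1
    endloop
  endfacet
endsolid part

The G0 Z moves step by Δz≈3.9 mm. Every layer's G1 loop is the same polygon, so the solid is a straight extrusion of it from z=0 to z≈23.1. Closing with flat bottom and top caps and triangulating gives 12 facets — a rectangular box, roughly 7.5 × 8 mm footprint and 23.1 mm tall.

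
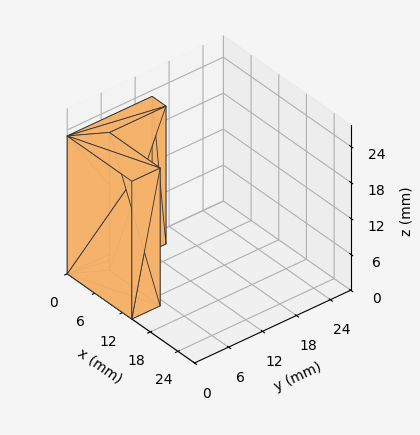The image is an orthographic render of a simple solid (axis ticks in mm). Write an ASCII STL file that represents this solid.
Reading the render: the shape is an L-shaped prism: outer 14 × 15 mm, arm thicknesses ≈ 5 mm (horizontal) and 3 mm (vertical), extruded 23 mm in z (dimensions read to the nearest mm from the axis ticks). For the STL, each face is triangulated and given an outward normal.

solid part
  facet normal 0.0000 0.0000 -1.0000
    outer loop
      vertex 14.00 5.00 0.00
      vertex 14.00 0.00 0.00
      vertex 0.00 0.00 0.00
    endloop
  endfacet
  facet normal 0.0000 0.0000 -1.0000
    outer loop
      vertex 3.00 5.00 0.00
      vertex 14.00 5.00 0.00
      vertex 0.00 0.00 0.00
    endloop
  endfacet
  facet normal 0.0000 0.0000 -1.0000
    outer loop
      vertex 3.00 15.00 0.00
      vertex 3.00 5.00 0.00
      vertex 0.00 0.00 0.00
    endloop
  endfacet
  facet normal 0.0000 0.0000 -1.0000
    outer loop
      vertex 0.00 15.00 0.00
      vertex 3.00 15.00 0.00
      vertex 0.00 0.00 0.00
    endloop
  endfacet
  facet normal 0.0000 0.0000 1.0000
    outer loop
      vertex 0.00 0.00 23.00
      vertex 14.00 0.00 23.00
      vertex 14.00 5.00 23.00
    endloop
  endfacet
  facet normal 0.0000 0.0000 1.0000
    outer loop
      vertex 0.00 0.00 23.00
      vertex 14.00 5.00 23.00
      vertex 3.00 5.00 23.00
    endloop
  endfacet
  facet normal 0.0000 0.0000 1.0000
    outer loop
      vertex 0.00 0.00 23.00
      vertex 3.00 5.00 23.00
      vertex 3.00 15.00 23.00
    endloop
  endfacet
  facet normal 0.0000 0.0000 1.0000
    outer loop
      vertex 0.00 0.00 23.00
      vertex 3.00 15.00 23.00
      vertex 0.00 15.00 23.00
    endloop
  endfacet
  facet normal 0.0000 -1.0000 0.0000
    outer loop
      vertex 0.00 0.00 0.00
      vertex 14.00 0.00 0.00
      vertex 14.00 0.00 23.00
    endloop
  endfacet
  facet normal 0.0000 -1.0000 0.0000
    outer loop
      vertex 0.00 0.00 0.00
      vertex 14.00 0.00 23.00
      vertex 0.00 0.00 23.00
    endloop
  endfacet
  facet normal 1.0000 0.0000 0.0000
    outer loop
      vertex 14.00 0.00 0.00
      vertex 14.00 5.00 0.00
      vertex 14.00 5.00 23.00
    endloop
  endfacet
  facet normal 1.0000 0.0000 0.0000
    outer loop
      vertex 14.00 0.00 0.00
      vertex 14.00 5.00 23.00
      vertex 14.00 0.00 23.00
    endloop
  endfacet
  facet normal 0.0000 1.0000 0.0000
    outer loop
      vertex 14.00 5.00 0.00
      vertex 3.00 5.00 0.00
      vertex 3.00 5.00 23.00
    endloop
  endfacet
  facet normal 0.0000 1.0000 0.0000
    outer loop
      vertex 14.00 5.00 0.00
      vertex 3.00 5.00 23.00
      vertex 14.00 5.00 23.00
    endloop
  endfacet
  facet normal 1.0000 0.0000 0.0000
    outer loop
      vertex 3.00 5.00 0.00
      vertex 3.00 15.00 0.00
      vertex 3.00 15.00 23.00
    endloop
  endfacet
  facet normal 1.0000 0.0000 0.0000
    outer loop
      vertex 3.00 5.00 0.00
      vertex 3.00 15.00 23.00
      vertex 3.00 5.00 23.00
    endloop
  endfacet
  facet normal 0.0000 1.0000 0.0000
    outer loop
      vertex 3.00 15.00 0.00
      vertex 0.00 15.00 0.00
      vertex 0.00 15.00 23.00
    endloop
  endfacet
  facet normal 0.0000 1.0000 0.0000
    outer loop
      vertex 3.00 15.00 0.00
      vertex 0.00 15.00 23.00
      vertex 3.00 15.00 23.00
    endloop
  endfacet
  facet normal -1.0000 0.0000 0.0000
    outer loop
      vertex 0.00 15.00 0.00
      vertex 0.00 0.00 0.00
      vertex 0.00 0.00 23.00
    endloop
  endfacet
  facet normal -1.0000 0.0000 0.0000
    outer loop
      vertex 0.00 15.00 0.00
      vertex 0.00 0.00 23.00
      vertex 0.00 15.00 23.00
    endloop
  endfacet
endsolid part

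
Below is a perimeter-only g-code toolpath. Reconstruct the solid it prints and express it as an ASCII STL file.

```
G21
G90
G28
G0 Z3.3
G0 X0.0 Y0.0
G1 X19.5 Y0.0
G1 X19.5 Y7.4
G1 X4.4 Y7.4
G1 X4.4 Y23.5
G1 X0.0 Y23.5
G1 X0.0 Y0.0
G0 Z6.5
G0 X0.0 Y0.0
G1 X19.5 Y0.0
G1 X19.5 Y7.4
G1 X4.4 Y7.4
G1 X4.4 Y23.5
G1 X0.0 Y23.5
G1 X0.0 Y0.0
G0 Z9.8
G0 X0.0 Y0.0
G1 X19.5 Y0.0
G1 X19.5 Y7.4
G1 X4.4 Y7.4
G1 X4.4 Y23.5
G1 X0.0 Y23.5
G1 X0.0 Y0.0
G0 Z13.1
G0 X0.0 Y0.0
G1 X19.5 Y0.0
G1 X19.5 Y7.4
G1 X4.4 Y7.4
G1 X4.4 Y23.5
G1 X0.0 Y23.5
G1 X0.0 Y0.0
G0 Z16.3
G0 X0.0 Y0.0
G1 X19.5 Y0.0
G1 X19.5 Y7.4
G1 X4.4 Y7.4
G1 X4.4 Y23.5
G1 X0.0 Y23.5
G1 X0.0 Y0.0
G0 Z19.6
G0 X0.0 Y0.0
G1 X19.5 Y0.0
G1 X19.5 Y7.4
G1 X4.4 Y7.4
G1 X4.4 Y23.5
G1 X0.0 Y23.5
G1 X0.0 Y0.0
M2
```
solid part
  facet normal 0.0000 0.0000 -1.0000
    outer loop
      vertex 19.5 7.4 0.0
      vertex 19.5 0.0 0.0
      vertex 0.0 0.0 0.0
    endloop
  endfacet
  facet normal 0.0000 0.0000 -1.0000
    outer loop
      vertex 4.4 7.4 0.0
      vertex 19.5 7.4 0.0
      vertex 0.0 0.0 0.0
    endloop
  endfacet
  facet normal 0.0000 0.0000 -1.0000
    outer loop
      vertex 4.4 23.5 0.0
      vertex 4.4 7.4 0.0
      vertex 0.0 0.0 0.0
    endloop
  endfacet
  facet normal 0.0000 0.0000 -1.0000
    outer loop
      vertex 0.0 23.5 0.0
      vertex 4.4 23.5 0.0
      vertex 0.0 0.0 0.0
    endloop
  endfacet
  facet normal 0.0000 0.0000 1.0000
    outer loop
      vertex 0.0 0.0 19.6
      vertex 19.5 0.0 19.6
      vertex 19.5 7.4 19.6
    endloop
  endfacet
  facet normal 0.0000 0.0000 1.0000
    outer loop
      vertex 0.0 0.0 19.6
      vertex 19.5 7.4 19.6
      vertex 4.4 7.4 19.6
    endloop
  endfacet
  facet normal 0.0000 0.0000 1.0000
    outer loop
      vertex 0.0 0.0 19.6
      vertex 4.4 7.4 19.6
      vertex 4.4 23.5 19.6
    endloop
  endfacet
  facet normal 0.0000 0.0000 1.0000
    outer loop
      vertex 0.0 0.0 19.6
      vertex 4.4 23.5 19.6
      vertex 0.0 23.5 19.6
    endloop
  endfacet
  facet normal 0.0000 -1.0000 0.0000
    outer loop
      vertex 0.0 0.0 0.0
      vertex 19.5 0.0 0.0
      vertex 19.5 0.0 19.6
    endloop
  endfacet
  facet normal 0.0000 -1.0000 0.0000
    outer loop
      vertex 0.0 0.0 0.0
      vertex 19.5 0.0 19.6
      vertex 0.0 0.0 19.6
    endloop
  endfacet
  facet normal 1.0000 0.0000 0.0000
    outer loop
      vertex 19.5 0.0 0.0
      vertex 19.5 7.4 0.0
      vertex 19.5 7.4 19.6
    endloop
  endfacet
  facet normal 1.0000 0.0000 0.0000
    outer loop
      vertex 19.5 0.0 0.0
      vertex 19.5 7.4 19.6
      vertex 19.5 0.0 19.6
    endloop
  endfacet
  facet normal 0.0000 1.0000 0.0000
    outer loop
      vertex 19.5 7.4 0.0
      vertex 4.4 7.4 0.0
      vertex 4.4 7.4 19.6
    endloop
  endfacet
  facet normal 0.0000 1.0000 0.0000
    outer loop
      vertex 19.5 7.4 0.0
      vertex 4.4 7.4 19.6
      vertex 19.5 7.4 19.6
    endloop
  endfacet
  facet normal 1.0000 0.0000 0.0000
    outer loop
      vertex 4.4 7.4 0.0
      vertex 4.4 23.5 0.0
      vertex 4.4 23.5 19.6
    endloop
  endfacet
  facet normal 1.0000 0.0000 0.0000
    outer loop
      vertex 4.4 7.4 0.0
      vertex 4.4 23.5 19.6
      vertex 4.4 7.4 19.6
    endloop
  endfacet
  facet normal 0.0000 1.0000 0.0000
    outer loop
      vertex 4.4 23.5 0.0
      vertex 0.0 23.5 0.0
      vertex 0.0 23.5 19.6
    endloop
  endfacet
  facet normal 0.0000 1.0000 0.0000
    outer loop
      vertex 4.4 23.5 0.0
      vertex 0.0 23.5 19.6
      vertex 4.4 23.5 19.6
    endloop
  endfacet
  facet normal -1.0000 0.0000 0.0000
    outer loop
      vertex 0.0 23.5 0.0
      vertex 0.0 0.0 0.0
      vertex 0.0 0.0 19.6
    endloop
  endfacet
  facet normal -1.0000 0.0000 0.0000
    outer loop
      vertex 0.0 23.5 0.0
      vertex 0.0 0.0 19.6
      vertex 0.0 23.5 19.6
    endloop
  endfacet
endsolid part

The G0 Z moves step by Δz≈3.3 mm. Every layer's G1 loop is the same polygon, so the solid is a straight extrusion of it from z=0 to z≈19.6. Closing with flat bottom and top caps and triangulating gives 20 facets — an L-shaped prism: outer 19.5 × 23.5 mm, arm thicknesses ≈ 7.4 mm (horizontal) and 4.4 mm (vertical), extruded 19.6 mm in z.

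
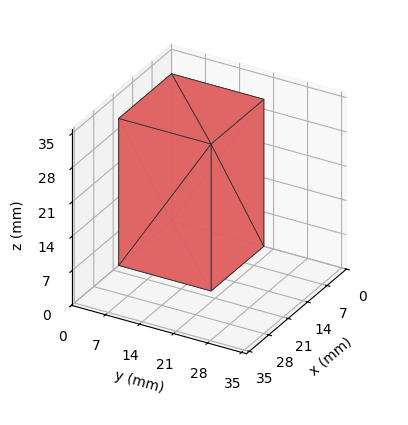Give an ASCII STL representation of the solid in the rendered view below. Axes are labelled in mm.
Reading the render: the shape is a rectangular box, roughly 19 × 19 mm footprint and 30 mm tall (dimensions read to the nearest mm from the axis ticks). For the STL, each face is triangulated and given an outward normal.

solid part
  facet normal 0.0000 0.0000 -1.0000
    outer loop
      vertex 19.00 19.00 0.00
      vertex 19.00 0.00 0.00
      vertex 0.00 0.00 0.00
    endloop
  endfacet
  facet normal 0.0000 0.0000 -1.0000
    outer loop
      vertex 0.00 19.00 0.00
      vertex 19.00 19.00 0.00
      vertex 0.00 0.00 0.00
    endloop
  endfacet
  facet normal 0.0000 0.0000 1.0000
    outer loop
      vertex 0.00 0.00 30.00
      vertex 19.00 0.00 30.00
      vertex 19.00 19.00 30.00
    endloop
  endfacet
  facet normal 0.0000 0.0000 1.0000
    outer loop
      vertex 0.00 0.00 30.00
      vertex 19.00 19.00 30.00
      vertex 0.00 19.00 30.00
    endloop
  endfacet
  facet normal 0.0000 -1.0000 0.0000
    outer loop
      vertex 0.00 0.00 0.00
      vertex 19.00 0.00 0.00
      vertex 19.00 0.00 30.00
    endloop
  endfacet
  facet normal 0.0000 -1.0000 0.0000
    outer loop
      vertex 0.00 0.00 0.00
      vertex 19.00 0.00 30.00
      vertex 0.00 0.00 30.00
    endloop
  endfacet
  facet normal 0.0000 1.0000 0.0000
    outer loop
      vertex 19.00 19.00 30.00
      vertex 19.00 19.00 0.00
      vertex 0.00 19.00 0.00
    endloop
  endfacet
  facet normal 0.0000 1.0000 0.0000
    outer loop
      vertex 0.00 19.00 30.00
      vertex 19.00 19.00 30.00
      vertex 0.00 19.00 0.00
    endloop
  endfacet
  facet normal -1.0000 0.0000 0.0000
    outer loop
      vertex 0.00 19.00 30.00
      vertex 0.00 19.00 0.00
      vertex 0.00 0.00 0.00
    endloop
  endfacet
  facet normal -1.0000 0.0000 0.0000
    outer loop
      vertex 0.00 0.00 30.00
      vertex 0.00 19.00 30.00
      vertex 0.00 0.00 0.00
    endloop
  endfacet
  facet normal 1.0000 0.0000 0.0000
    outer loop
      vertex 19.00 0.00 0.00
      vertex 19.00 19.00 0.00
      vertex 19.00 19.00 30.00
    endloop
  endfacet
  facet normal 1.0000 0.0000 0.0000
    outer loop
      vertex 19.00 0.00 0.00
      vertex 19.00 19.00 30.00
      vertex 19.00 0.00 30.00
    endloop
  endfacet
endsolid part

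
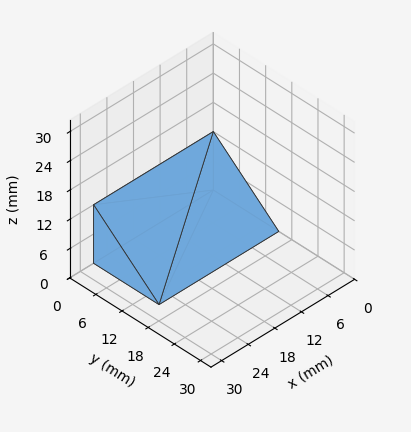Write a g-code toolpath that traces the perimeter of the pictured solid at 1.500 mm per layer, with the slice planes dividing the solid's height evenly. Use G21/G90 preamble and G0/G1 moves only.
Reading the render: the shape is a wedge (ramp): 27 × 15 mm base, rising to 12 mm along the y=0 edge and sloping linearly to z=0 at y=15 (dimensions read to the nearest mm from the axis ticks). For the g-code, the solid's height is divided into equal slices at the stated Δz and each level perimeter traced with G1 moves after a G0 lift.

; perimeter-only toolpath
G21 ; units = mm
G90 ; absolute positioning
G28 ; home
; layer 1
G0 Z1.500
G0 X0.000 Y0.000
G1 X27.000 Y0.000
G1 X27.000 Y13.125
G1 X0.000 Y13.125
G1 X0.000 Y0.000
; layer 2
G0 Z3.000
G0 X0.000 Y0.000
G1 X27.000 Y0.000
G1 X27.000 Y11.250
G1 X0.000 Y11.250
G1 X0.000 Y0.000
; layer 3
G0 Z4.500
G0 X0.000 Y0.000
G1 X27.000 Y0.000
G1 X27.000 Y9.375
G1 X0.000 Y9.375
G1 X0.000 Y0.000
; layer 4
G0 Z6.000
G0 X0.000 Y0.000
G1 X27.000 Y0.000
G1 X27.000 Y7.500
G1 X0.000 Y7.500
G1 X0.000 Y0.000
; layer 5
G0 Z7.500
G0 X0.000 Y0.000
G1 X27.000 Y0.000
G1 X27.000 Y5.625
G1 X0.000 Y5.625
G1 X0.000 Y0.000
; layer 6
G0 Z9.000
G0 X0.000 Y0.000
G1 X27.000 Y0.000
G1 X27.000 Y3.750
G1 X0.000 Y3.750
G1 X0.000 Y0.000
; layer 7
G0 Z10.500
G0 X0.000 Y0.000
G1 X27.000 Y0.000
G1 X27.000 Y1.875
G1 X0.000 Y1.875
G1 X0.000 Y0.000
M2 ; end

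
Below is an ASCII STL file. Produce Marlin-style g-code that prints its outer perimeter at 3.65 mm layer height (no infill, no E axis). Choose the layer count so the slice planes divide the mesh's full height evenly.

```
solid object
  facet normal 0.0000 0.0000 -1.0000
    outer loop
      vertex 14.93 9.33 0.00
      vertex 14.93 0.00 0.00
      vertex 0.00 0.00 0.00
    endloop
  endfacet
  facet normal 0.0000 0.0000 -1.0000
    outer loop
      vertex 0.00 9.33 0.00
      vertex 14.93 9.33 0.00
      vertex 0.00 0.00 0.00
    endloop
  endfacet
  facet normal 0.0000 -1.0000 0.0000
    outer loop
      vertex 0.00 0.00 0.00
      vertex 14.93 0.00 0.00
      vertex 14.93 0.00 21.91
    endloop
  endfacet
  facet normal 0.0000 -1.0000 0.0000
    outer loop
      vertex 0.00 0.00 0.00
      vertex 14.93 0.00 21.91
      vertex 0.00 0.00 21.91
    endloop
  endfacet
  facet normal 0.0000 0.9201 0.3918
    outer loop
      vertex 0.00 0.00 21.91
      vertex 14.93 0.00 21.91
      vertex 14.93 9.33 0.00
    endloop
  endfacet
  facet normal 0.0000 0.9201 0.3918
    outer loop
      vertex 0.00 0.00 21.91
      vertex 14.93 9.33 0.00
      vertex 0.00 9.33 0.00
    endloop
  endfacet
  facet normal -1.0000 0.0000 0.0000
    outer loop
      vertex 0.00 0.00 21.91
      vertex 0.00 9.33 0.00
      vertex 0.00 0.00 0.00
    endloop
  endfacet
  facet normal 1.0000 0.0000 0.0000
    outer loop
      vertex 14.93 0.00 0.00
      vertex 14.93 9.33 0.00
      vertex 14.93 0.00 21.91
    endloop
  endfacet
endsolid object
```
; perimeter-only toolpath
G21 ; units = mm
G90 ; absolute positioning
G28 ; home
; layer 1
G0 Z3.65
G0 X0.00 Y0.00
G1 X14.93 Y0.00
G1 X14.93 Y7.77
G1 X0.00 Y7.77
G1 X0.00 Y0.00
; layer 2
G0 Z7.30
G0 X0.00 Y0.00
G1 X14.93 Y0.00
G1 X14.93 Y6.22
G1 X0.00 Y6.22
G1 X0.00 Y0.00
; layer 3
G0 Z10.96
G0 X0.00 Y0.00
G1 X14.93 Y0.00
G1 X14.93 Y4.67
G1 X0.00 Y4.67
G1 X0.00 Y0.00
; layer 4
G0 Z14.61
G0 X0.00 Y0.00
G1 X14.93 Y0.00
G1 X14.93 Y3.11
G1 X0.00 Y3.11
G1 X0.00 Y0.00
; layer 5
G0 Z18.26
G0 X0.00 Y0.00
G1 X14.93 Y0.00
G1 X14.93 Y1.56
G1 X0.00 Y1.56
G1 X0.00 Y0.00
M2 ; end

The solid is a wedge (ramp): 14.9 × 9.33 mm base, rising to 21.9 mm along the y=0 edge and sloping linearly to z=0 at y=9.33. Slicing at Δz = 3.65 mm — 6 equal slices spanning the solid's height, so layer i sits at z = i·h/6 — gives 5 non-empty perimeters. Each is a 4-segment closed polygon; G0 lifts to the layer z and rapids to the start vertex, then G1 traces the edges. The cross-section shrinks linearly with z (the slice at the apex is degenerate and omitted).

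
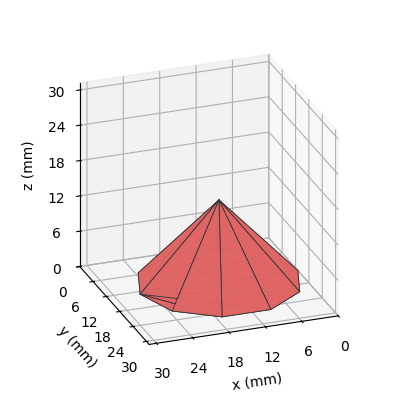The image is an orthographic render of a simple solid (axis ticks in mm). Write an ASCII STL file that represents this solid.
Reading the render: the shape is a regular 10-sided pyramid, base circumscribed radius ≈ 13 mm, apex at z ≈ 14 mm (dimensions read to the nearest mm from the axis ticks). For the STL, each face is triangulated and given an outward normal.

solid part
  facet normal 0.0000 0.0000 -1.0000
    outer loop
      vertex 17.02 25.36 0.00
      vertex 23.52 20.64 0.00
      vertex 26.00 13.00 0.00
    endloop
  endfacet
  facet normal 0.0000 0.0000 -1.0000
    outer loop
      vertex 8.98 25.36 0.00
      vertex 17.02 25.36 0.00
      vertex 26.00 13.00 0.00
    endloop
  endfacet
  facet normal 0.0000 0.0000 -1.0000
    outer loop
      vertex 2.48 20.64 0.00
      vertex 8.98 25.36 0.00
      vertex 26.00 13.00 0.00
    endloop
  endfacet
  facet normal 0.0000 0.0000 -1.0000
    outer loop
      vertex 0.00 13.00 0.00
      vertex 2.48 20.64 0.00
      vertex 26.00 13.00 0.00
    endloop
  endfacet
  facet normal 0.0000 0.0000 -1.0000
    outer loop
      vertex 2.48 5.36 0.00
      vertex 0.00 13.00 0.00
      vertex 26.00 13.00 0.00
    endloop
  endfacet
  facet normal 0.0000 0.0000 -1.0000
    outer loop
      vertex 8.98 0.64 0.00
      vertex 2.48 5.36 0.00
      vertex 26.00 13.00 0.00
    endloop
  endfacet
  facet normal 0.0000 0.0000 -1.0000
    outer loop
      vertex 17.02 0.64 0.00
      vertex 8.98 0.64 0.00
      vertex 26.00 13.00 0.00
    endloop
  endfacet
  facet normal 0.0000 0.0000 -1.0000
    outer loop
      vertex 23.52 5.36 0.00
      vertex 17.02 0.64 0.00
      vertex 26.00 13.00 0.00
    endloop
  endfacet
  facet normal 0.7129 0.2314 0.6620
    outer loop
      vertex 26.00 13.00 0.00
      vertex 23.52 20.64 0.00
      vertex 13.00 13.00 14.00
    endloop
  endfacet
  facet normal 0.4404 0.6065 0.6619
    outer loop
      vertex 23.52 20.64 0.00
      vertex 17.02 25.36 0.00
      vertex 13.00 13.00 14.00
    endloop
  endfacet
  facet normal 0.0000 0.7497 0.6618
    outer loop
      vertex 17.02 25.36 0.00
      vertex 8.98 25.36 0.00
      vertex 13.00 13.00 14.00
    endloop
  endfacet
  facet normal -0.4404 0.6065 0.6619
    outer loop
      vertex 8.98 25.36 0.00
      vertex 2.48 20.64 0.00
      vertex 13.00 13.00 14.00
    endloop
  endfacet
  facet normal -0.7129 0.2314 0.6620
    outer loop
      vertex 2.48 20.64 0.00
      vertex 0.00 13.00 0.00
      vertex 13.00 13.00 14.00
    endloop
  endfacet
  facet normal -0.7129 -0.2314 0.6620
    outer loop
      vertex 0.00 13.00 0.00
      vertex 2.48 5.36 0.00
      vertex 13.00 13.00 14.00
    endloop
  endfacet
  facet normal -0.4404 -0.6065 0.6619
    outer loop
      vertex 2.48 5.36 0.00
      vertex 8.98 0.64 0.00
      vertex 13.00 13.00 14.00
    endloop
  endfacet
  facet normal 0.0000 -0.7497 0.6618
    outer loop
      vertex 8.98 0.64 0.00
      vertex 17.02 0.64 0.00
      vertex 13.00 13.00 14.00
    endloop
  endfacet
  facet normal 0.4404 -0.6065 0.6619
    outer loop
      vertex 17.02 0.64 0.00
      vertex 23.52 5.36 0.00
      vertex 13.00 13.00 14.00
    endloop
  endfacet
  facet normal 0.7129 -0.2314 0.6620
    outer loop
      vertex 23.52 5.36 0.00
      vertex 26.00 13.00 0.00
      vertex 13.00 13.00 14.00
    endloop
  endfacet
endsolid part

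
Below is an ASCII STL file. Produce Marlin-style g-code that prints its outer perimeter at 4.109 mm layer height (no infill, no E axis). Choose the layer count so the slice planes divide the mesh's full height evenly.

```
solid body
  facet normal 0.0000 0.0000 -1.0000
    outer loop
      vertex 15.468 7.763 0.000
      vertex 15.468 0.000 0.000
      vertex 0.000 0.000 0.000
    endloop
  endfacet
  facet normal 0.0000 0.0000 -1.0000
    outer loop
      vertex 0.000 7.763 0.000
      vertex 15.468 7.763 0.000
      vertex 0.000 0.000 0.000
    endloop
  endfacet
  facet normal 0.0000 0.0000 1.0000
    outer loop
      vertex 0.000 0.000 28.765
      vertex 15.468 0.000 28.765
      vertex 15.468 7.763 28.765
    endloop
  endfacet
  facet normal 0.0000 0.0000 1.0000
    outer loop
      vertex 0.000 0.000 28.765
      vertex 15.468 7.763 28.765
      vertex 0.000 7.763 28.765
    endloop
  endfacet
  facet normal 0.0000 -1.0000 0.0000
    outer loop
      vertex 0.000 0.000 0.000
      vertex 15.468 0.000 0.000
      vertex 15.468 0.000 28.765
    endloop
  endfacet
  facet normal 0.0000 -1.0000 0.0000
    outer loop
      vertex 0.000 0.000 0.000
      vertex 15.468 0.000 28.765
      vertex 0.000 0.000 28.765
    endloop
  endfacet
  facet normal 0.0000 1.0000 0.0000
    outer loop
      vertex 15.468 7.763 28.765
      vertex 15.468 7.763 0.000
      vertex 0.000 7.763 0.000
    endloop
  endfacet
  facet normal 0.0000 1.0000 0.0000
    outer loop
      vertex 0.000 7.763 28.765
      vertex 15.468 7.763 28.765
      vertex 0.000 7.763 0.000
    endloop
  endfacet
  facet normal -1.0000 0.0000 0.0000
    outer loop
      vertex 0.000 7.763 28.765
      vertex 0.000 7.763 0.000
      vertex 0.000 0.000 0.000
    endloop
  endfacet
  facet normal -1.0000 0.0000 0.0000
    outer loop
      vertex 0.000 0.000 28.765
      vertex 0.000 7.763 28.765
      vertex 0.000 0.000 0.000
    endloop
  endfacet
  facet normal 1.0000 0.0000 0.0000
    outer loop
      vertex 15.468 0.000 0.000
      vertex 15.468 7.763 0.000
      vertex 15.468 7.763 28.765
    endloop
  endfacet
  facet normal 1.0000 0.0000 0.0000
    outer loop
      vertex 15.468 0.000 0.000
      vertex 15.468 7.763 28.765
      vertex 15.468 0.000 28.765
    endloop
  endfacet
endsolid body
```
; perimeter-only toolpath
G21 ; units = mm
G90 ; absolute positioning
G28 ; home
; layer 1
G0 Z4.109
G0 X0.000 Y0.000
G1 X15.468 Y0.000
G1 X15.468 Y7.763
G1 X0.000 Y7.763
G1 X0.000 Y0.000
; layer 2
G0 Z8.219
G0 X0.000 Y0.000
G1 X15.468 Y0.000
G1 X15.468 Y7.763
G1 X0.000 Y7.763
G1 X0.000 Y0.000
; layer 3
G0 Z12.328
G0 X0.000 Y0.000
G1 X15.468 Y0.000
G1 X15.468 Y7.763
G1 X0.000 Y7.763
G1 X0.000 Y0.000
; layer 4
G0 Z16.437
G0 X0.000 Y0.000
G1 X15.468 Y0.000
G1 X15.468 Y7.763
G1 X0.000 Y7.763
G1 X0.000 Y0.000
; layer 5
G0 Z20.546
G0 X0.000 Y0.000
G1 X15.468 Y0.000
G1 X15.468 Y7.763
G1 X0.000 Y7.763
G1 X0.000 Y0.000
; layer 6
G0 Z24.656
G0 X0.000 Y0.000
G1 X15.468 Y0.000
G1 X15.468 Y7.763
G1 X0.000 Y7.763
G1 X0.000 Y0.000
; layer 7
G0 Z28.765
G0 X0.000 Y0.000
G1 X15.468 Y0.000
G1 X15.468 Y7.763
G1 X0.000 Y7.763
G1 X0.000 Y0.000
M2 ; end

The solid is a rectangular box, roughly 15.5 × 7.76 mm footprint and 28.8 mm tall. Slicing at Δz = 4.109 mm — 7 equal slices spanning the solid's height, so layer i sits at z = i·h/7 — gives 7 non-empty perimeters. Each is a 4-segment closed polygon; G0 lifts to the layer z and rapids to the start vertex, then G1 traces the edges.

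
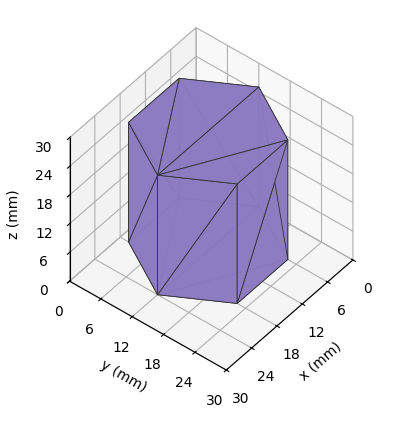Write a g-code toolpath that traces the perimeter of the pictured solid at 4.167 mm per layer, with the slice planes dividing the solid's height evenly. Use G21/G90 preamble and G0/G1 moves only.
Reading the render: the shape is a regular 6-sided prism (a cylinder approximated with 6 flat sides), circumscribed radius ≈ 12 mm, height ≈ 25 mm (dimensions read to the nearest mm from the axis ticks). For the g-code, the solid's height is divided into equal slices at the stated Δz and each level perimeter traced with G1 moves after a G0 lift.

; perimeter-only toolpath
G21 ; units = mm
G90 ; absolute positioning
G28 ; home
; layer 1
G0 Z4.167
G0 X24.000 Y12.000
G1 X18.000 Y22.392
G1 X6.000 Y22.392
G1 X0.000 Y12.000
G1 X6.000 Y1.608
G1 X18.000 Y1.608
G1 X24.000 Y12.000
; layer 2
G0 Z8.333
G0 X24.000 Y12.000
G1 X18.000 Y22.392
G1 X6.000 Y22.392
G1 X0.000 Y12.000
G1 X6.000 Y1.608
G1 X18.000 Y1.608
G1 X24.000 Y12.000
; layer 3
G0 Z12.500
G0 X24.000 Y12.000
G1 X18.000 Y22.392
G1 X6.000 Y22.392
G1 X0.000 Y12.000
G1 X6.000 Y1.608
G1 X18.000 Y1.608
G1 X24.000 Y12.000
; layer 4
G0 Z16.667
G0 X24.000 Y12.000
G1 X18.000 Y22.392
G1 X6.000 Y22.392
G1 X0.000 Y12.000
G1 X6.000 Y1.608
G1 X18.000 Y1.608
G1 X24.000 Y12.000
; layer 5
G0 Z20.833
G0 X24.000 Y12.000
G1 X18.000 Y22.392
G1 X6.000 Y22.392
G1 X0.000 Y12.000
G1 X6.000 Y1.608
G1 X18.000 Y1.608
G1 X24.000 Y12.000
; layer 6
G0 Z25.000
G0 X24.000 Y12.000
G1 X18.000 Y22.392
G1 X6.000 Y22.392
G1 X0.000 Y12.000
G1 X6.000 Y1.608
G1 X18.000 Y1.608
G1 X24.000 Y12.000
M2 ; end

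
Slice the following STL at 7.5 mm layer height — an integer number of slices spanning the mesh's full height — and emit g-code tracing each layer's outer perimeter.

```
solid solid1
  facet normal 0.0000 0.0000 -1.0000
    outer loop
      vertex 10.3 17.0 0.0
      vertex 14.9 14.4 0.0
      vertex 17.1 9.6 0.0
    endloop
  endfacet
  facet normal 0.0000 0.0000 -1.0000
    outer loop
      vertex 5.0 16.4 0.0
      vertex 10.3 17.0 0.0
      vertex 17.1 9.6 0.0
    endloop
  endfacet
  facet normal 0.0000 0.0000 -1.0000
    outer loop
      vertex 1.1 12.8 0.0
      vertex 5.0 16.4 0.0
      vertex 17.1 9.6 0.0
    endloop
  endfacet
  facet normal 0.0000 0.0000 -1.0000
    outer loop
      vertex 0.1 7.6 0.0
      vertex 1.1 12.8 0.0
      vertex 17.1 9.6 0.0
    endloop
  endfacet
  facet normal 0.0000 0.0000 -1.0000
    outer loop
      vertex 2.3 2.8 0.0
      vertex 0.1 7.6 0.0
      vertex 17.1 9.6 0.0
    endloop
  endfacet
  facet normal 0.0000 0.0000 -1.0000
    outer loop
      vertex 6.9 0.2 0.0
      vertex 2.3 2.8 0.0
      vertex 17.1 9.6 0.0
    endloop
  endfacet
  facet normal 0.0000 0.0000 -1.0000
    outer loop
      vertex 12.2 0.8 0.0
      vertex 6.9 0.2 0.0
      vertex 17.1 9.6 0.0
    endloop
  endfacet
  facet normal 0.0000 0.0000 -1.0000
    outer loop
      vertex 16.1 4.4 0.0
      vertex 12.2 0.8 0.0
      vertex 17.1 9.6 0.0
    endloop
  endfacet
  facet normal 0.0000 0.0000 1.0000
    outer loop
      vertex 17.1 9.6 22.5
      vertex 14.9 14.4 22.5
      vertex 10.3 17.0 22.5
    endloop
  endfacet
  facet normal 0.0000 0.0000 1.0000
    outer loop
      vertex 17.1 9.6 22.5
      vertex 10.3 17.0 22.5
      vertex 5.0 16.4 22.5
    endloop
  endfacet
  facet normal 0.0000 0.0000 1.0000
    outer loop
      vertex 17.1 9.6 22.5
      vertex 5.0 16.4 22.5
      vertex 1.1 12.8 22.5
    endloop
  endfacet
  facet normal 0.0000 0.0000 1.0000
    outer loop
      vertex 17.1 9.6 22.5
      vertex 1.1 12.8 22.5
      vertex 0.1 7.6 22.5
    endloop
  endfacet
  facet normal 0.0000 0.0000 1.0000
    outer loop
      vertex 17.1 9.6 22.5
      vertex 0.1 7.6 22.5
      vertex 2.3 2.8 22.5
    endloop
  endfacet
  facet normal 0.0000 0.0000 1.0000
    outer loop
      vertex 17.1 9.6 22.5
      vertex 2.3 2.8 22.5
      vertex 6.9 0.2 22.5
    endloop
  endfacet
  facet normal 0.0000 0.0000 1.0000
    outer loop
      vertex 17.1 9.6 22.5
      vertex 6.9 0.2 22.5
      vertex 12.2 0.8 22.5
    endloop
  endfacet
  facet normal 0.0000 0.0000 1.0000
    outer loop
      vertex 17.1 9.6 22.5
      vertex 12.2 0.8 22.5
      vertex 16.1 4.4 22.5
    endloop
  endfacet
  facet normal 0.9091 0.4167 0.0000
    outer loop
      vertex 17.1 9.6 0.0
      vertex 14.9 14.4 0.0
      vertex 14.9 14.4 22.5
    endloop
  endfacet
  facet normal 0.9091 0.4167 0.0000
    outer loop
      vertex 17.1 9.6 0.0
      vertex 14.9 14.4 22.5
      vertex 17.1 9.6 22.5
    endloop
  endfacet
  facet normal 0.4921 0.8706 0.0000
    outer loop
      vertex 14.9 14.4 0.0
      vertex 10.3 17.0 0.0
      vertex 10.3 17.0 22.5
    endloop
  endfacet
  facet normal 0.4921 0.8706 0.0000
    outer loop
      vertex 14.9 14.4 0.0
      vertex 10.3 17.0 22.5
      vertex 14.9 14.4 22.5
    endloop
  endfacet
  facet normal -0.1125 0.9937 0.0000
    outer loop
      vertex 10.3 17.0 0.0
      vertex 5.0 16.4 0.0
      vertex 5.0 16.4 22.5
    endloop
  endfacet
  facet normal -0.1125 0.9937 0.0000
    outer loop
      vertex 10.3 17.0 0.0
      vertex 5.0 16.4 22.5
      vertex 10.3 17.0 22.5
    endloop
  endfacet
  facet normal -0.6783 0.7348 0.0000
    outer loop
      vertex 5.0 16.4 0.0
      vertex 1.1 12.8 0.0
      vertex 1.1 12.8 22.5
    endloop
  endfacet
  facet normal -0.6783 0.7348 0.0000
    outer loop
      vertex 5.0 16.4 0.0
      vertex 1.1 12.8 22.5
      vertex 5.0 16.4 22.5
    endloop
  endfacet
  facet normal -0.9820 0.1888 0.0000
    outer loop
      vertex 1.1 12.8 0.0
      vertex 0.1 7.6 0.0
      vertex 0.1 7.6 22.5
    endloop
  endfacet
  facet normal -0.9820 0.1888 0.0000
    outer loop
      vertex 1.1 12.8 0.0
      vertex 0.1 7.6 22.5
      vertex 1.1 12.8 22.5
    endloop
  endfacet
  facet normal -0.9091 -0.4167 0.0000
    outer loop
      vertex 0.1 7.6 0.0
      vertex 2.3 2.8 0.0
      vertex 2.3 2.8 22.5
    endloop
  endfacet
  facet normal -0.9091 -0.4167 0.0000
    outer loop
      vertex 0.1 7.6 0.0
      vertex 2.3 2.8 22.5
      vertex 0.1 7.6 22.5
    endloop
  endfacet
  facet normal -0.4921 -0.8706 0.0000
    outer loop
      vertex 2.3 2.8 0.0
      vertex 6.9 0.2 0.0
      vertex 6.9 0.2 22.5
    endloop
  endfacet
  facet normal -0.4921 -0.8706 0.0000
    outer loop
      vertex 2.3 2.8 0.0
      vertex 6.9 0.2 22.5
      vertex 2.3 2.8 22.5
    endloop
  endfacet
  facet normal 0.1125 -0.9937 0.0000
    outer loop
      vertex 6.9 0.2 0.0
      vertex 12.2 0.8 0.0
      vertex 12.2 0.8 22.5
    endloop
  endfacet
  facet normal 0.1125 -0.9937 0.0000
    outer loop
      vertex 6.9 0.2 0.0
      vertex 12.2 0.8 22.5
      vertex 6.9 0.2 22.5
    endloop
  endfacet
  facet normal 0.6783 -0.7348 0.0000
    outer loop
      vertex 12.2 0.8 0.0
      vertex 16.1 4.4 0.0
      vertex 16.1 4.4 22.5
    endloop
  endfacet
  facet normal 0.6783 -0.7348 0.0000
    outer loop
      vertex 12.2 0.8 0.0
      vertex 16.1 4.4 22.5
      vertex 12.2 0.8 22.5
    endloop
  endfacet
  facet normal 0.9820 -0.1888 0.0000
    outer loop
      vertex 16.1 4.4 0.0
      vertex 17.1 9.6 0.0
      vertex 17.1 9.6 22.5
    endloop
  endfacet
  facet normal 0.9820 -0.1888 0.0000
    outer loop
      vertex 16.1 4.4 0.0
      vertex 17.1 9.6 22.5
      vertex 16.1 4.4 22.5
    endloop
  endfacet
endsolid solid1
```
; perimeter-only toolpath
G21 ; units = mm
G90 ; absolute positioning
G28 ; home
; layer 1
G0 Z7.5
G0 X17.1 Y9.6
G1 X14.9 Y14.4
G1 X10.3 Y17.0
G1 X5.0 Y16.4
G1 X1.1 Y12.8
G1 X0.1 Y7.6
G1 X2.3 Y2.8
G1 X6.9 Y0.2
G1 X12.2 Y0.8
G1 X16.1 Y4.4
G1 X17.1 Y9.6
; layer 2
G0 Z15.0
G0 X17.1 Y9.6
G1 X14.9 Y14.4
G1 X10.3 Y17.0
G1 X5.0 Y16.4
G1 X1.1 Y12.8
G1 X0.1 Y7.6
G1 X2.3 Y2.8
G1 X6.9 Y0.2
G1 X12.2 Y0.8
G1 X16.1 Y4.4
G1 X17.1 Y9.6
; layer 3
G0 Z22.5
G0 X17.1 Y9.6
G1 X14.9 Y14.4
G1 X10.3 Y17.0
G1 X5.0 Y16.4
G1 X1.1 Y12.8
G1 X0.1 Y7.6
G1 X2.3 Y2.8
G1 X6.9 Y0.2
G1 X12.2 Y0.8
G1 X16.1 Y4.4
G1 X17.1 Y9.6
M2 ; end

The solid is a regular 10-sided prism (a cylinder approximated with 10 flat sides), circumscribed radius ≈ 8.6 mm, height ≈ 22.5 mm. Slicing at Δz = 7.5 mm — 3 equal slices spanning the solid's height, so layer i sits at z = i·h/3 — gives 3 non-empty perimeters. Each is a 10-segment closed polygon; G0 lifts to the layer z and rapids to the start vertex, then G1 traces the edges.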